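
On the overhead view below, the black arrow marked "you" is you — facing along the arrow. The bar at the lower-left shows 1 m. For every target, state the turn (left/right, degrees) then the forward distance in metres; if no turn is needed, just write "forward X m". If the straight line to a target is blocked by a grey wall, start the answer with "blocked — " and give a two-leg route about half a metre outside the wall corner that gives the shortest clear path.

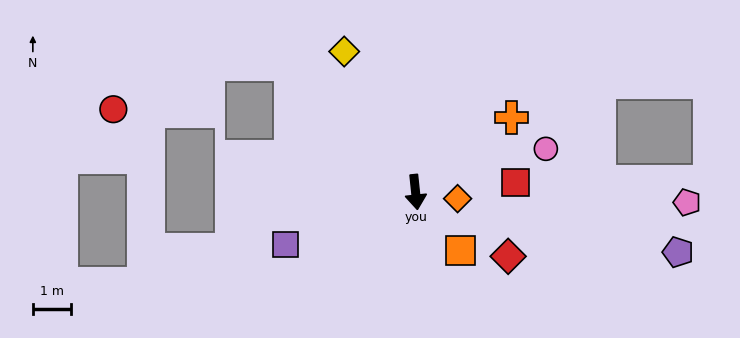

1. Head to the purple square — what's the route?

turn right 74°, forward 3.7 m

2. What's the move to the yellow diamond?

turn right 159°, forward 4.1 m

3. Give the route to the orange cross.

turn left 122°, forward 3.2 m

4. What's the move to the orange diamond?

turn left 75°, forward 1.1 m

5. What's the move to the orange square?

turn left 31°, forward 1.9 m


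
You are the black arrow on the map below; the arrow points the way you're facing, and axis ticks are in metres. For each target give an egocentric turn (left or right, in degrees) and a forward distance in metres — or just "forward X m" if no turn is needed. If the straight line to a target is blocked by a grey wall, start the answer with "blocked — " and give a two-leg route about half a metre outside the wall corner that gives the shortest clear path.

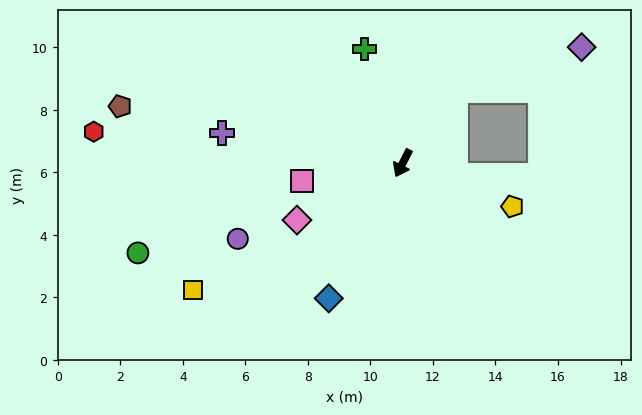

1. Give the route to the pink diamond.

turn right 35°, forward 3.8 m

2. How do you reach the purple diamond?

blocked — turn left 171°, forward 2.9 m, then turn right 35°, forward 4.3 m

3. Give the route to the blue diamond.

forward 4.9 m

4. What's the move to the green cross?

turn right 135°, forward 3.8 m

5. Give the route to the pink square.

turn right 53°, forward 3.3 m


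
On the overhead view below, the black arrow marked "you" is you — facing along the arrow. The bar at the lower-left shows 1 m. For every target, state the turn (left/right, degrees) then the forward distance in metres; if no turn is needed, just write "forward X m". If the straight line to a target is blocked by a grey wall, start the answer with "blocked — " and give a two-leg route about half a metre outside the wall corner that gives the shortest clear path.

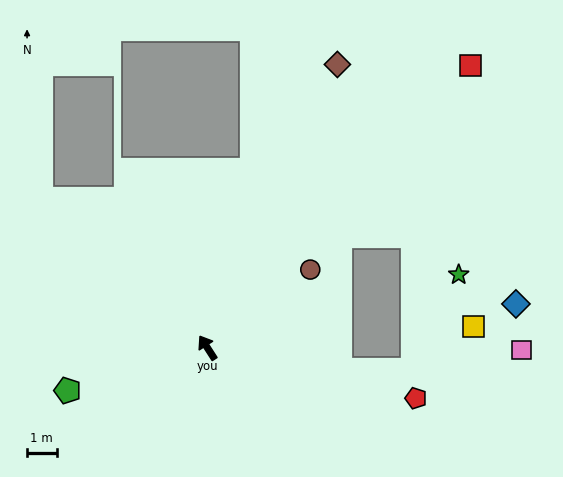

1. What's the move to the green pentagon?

turn left 74°, forward 5.0 m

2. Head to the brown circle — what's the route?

turn right 86°, forward 4.4 m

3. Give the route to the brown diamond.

turn right 57°, forward 10.6 m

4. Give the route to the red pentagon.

turn right 136°, forward 7.3 m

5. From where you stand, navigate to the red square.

turn right 76°, forward 13.1 m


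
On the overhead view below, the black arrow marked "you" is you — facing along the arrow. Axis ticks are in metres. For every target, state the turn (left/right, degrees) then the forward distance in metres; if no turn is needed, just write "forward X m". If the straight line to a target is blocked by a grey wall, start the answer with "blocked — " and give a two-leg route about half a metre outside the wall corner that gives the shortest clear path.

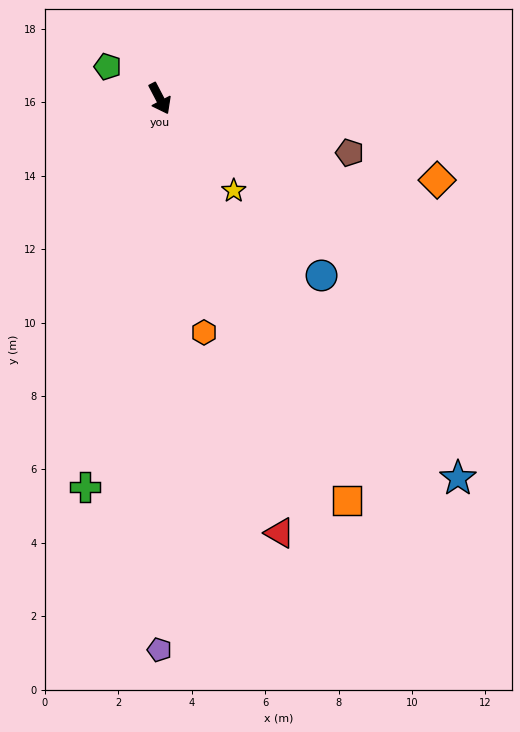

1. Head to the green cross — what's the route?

turn right 38°, forward 10.8 m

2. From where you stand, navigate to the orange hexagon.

turn right 17°, forward 6.5 m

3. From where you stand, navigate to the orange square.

turn right 3°, forward 12.1 m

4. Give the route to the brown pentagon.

turn left 46°, forward 5.4 m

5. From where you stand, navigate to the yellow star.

turn left 11°, forward 3.2 m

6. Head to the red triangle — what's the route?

turn right 12°, forward 12.3 m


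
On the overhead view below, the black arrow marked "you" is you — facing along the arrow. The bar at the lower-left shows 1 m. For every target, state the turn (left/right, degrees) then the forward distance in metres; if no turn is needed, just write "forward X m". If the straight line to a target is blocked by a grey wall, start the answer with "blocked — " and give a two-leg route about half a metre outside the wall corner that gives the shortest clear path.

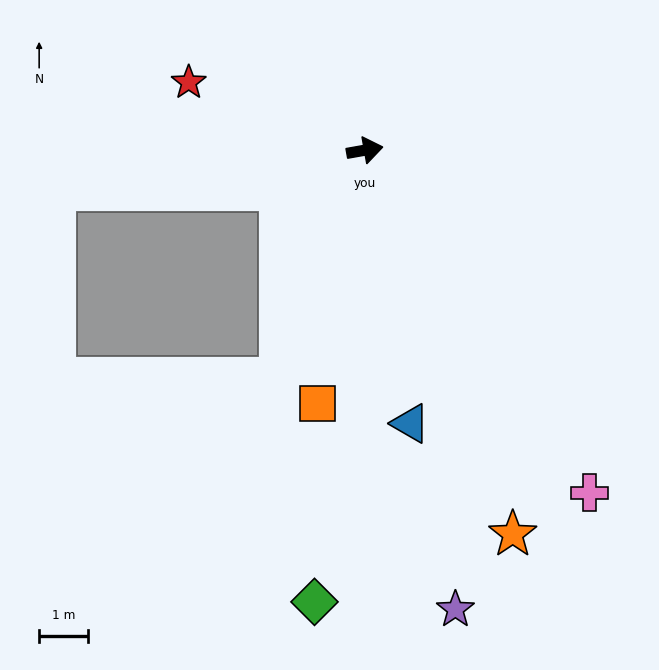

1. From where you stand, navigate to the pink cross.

turn right 67°, forward 8.3 m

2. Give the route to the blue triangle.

turn right 91°, forward 5.6 m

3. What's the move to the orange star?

turn right 79°, forward 8.4 m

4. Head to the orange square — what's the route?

turn right 111°, forward 5.2 m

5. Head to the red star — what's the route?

turn left 149°, forward 3.8 m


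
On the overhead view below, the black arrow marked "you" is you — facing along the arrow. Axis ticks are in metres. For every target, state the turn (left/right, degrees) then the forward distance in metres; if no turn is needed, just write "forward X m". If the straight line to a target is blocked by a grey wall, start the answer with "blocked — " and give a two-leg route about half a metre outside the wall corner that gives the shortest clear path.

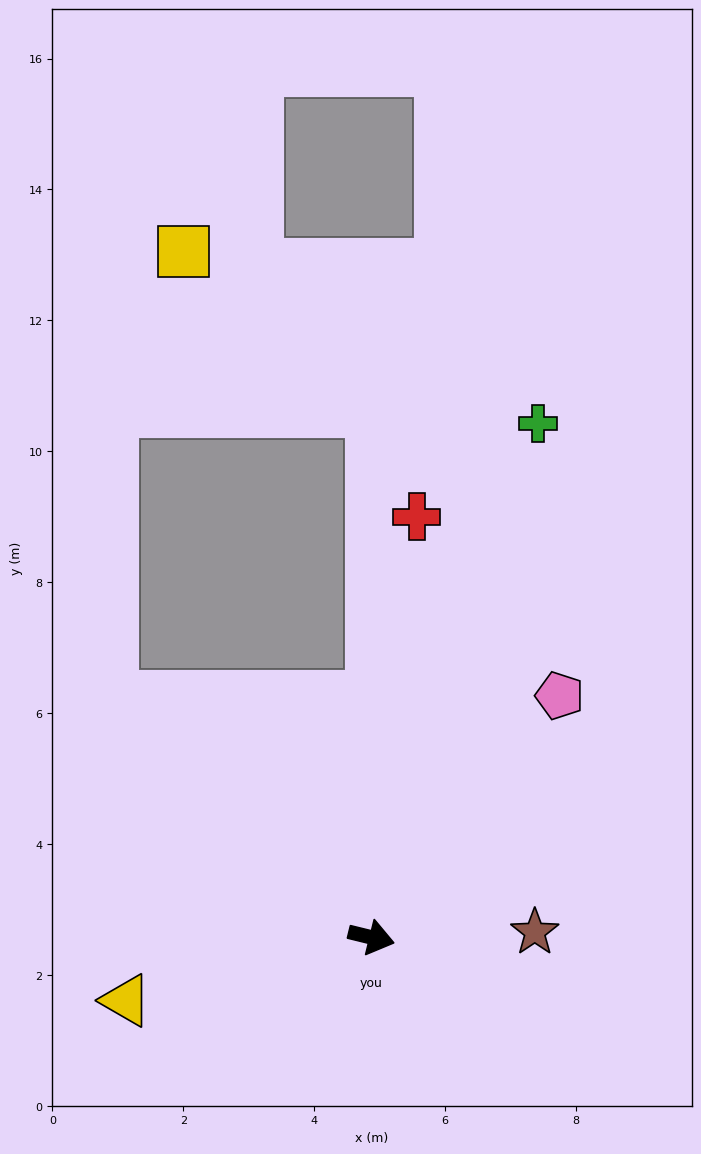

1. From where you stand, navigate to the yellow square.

blocked — turn left 104°, forward 8.1 m, then turn left 50°, forward 3.8 m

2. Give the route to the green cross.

turn left 86°, forward 8.3 m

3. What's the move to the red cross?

turn left 98°, forward 6.5 m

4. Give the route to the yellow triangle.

turn right 152°, forward 3.9 m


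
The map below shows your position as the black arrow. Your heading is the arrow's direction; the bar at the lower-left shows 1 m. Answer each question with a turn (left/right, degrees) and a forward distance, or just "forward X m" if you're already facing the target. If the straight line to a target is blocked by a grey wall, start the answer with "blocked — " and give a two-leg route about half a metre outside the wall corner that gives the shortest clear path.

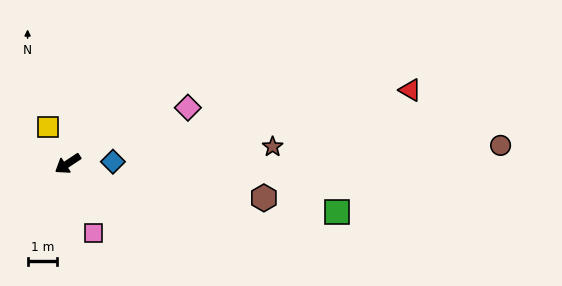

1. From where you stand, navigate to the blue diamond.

turn left 149°, forward 1.5 m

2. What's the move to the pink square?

turn left 77°, forward 2.5 m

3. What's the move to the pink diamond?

turn left 172°, forward 4.4 m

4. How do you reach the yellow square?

turn right 95°, forward 1.4 m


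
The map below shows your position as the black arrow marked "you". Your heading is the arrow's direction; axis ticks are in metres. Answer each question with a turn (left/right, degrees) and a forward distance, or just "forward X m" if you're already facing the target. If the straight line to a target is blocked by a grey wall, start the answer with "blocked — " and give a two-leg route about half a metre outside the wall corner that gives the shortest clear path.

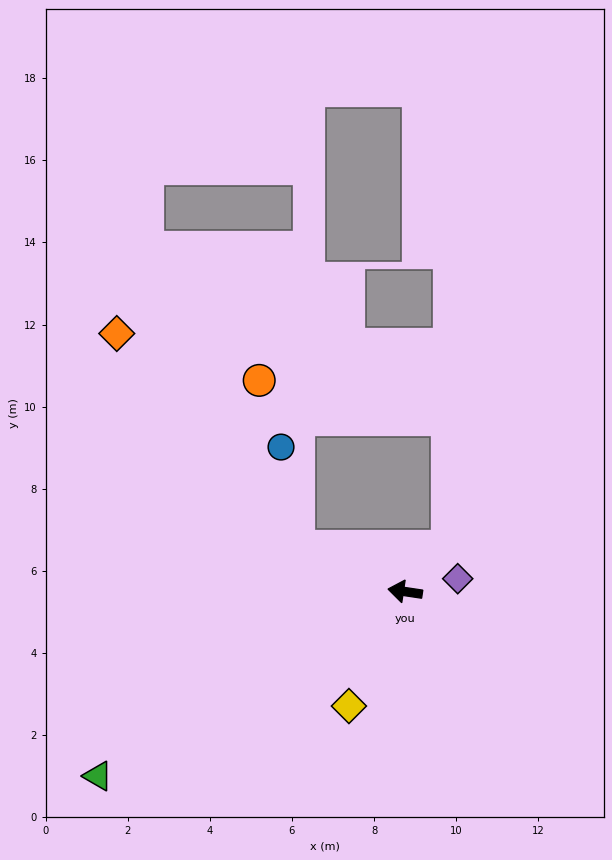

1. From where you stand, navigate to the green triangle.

turn left 39°, forward 8.7 m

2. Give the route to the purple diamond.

turn right 158°, forward 1.3 m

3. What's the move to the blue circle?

blocked — turn right 14°, forward 2.8 m, then turn right 58°, forward 2.5 m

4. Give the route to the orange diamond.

blocked — turn right 14°, forward 2.8 m, then turn right 27°, forward 6.8 m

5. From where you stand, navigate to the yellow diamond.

turn left 72°, forward 3.1 m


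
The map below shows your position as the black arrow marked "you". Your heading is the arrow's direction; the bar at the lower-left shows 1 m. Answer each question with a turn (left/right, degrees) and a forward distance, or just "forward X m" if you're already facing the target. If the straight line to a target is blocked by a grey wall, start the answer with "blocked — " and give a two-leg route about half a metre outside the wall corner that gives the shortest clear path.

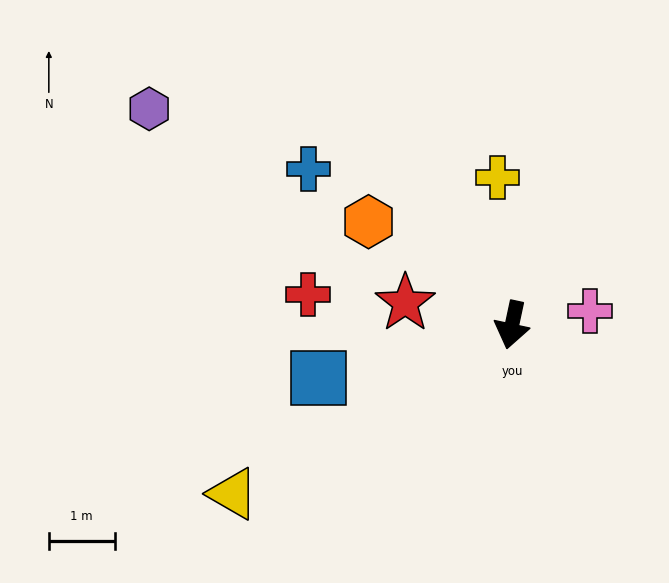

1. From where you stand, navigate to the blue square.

turn right 63°, forward 3.1 m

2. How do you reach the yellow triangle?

turn right 47°, forward 5.0 m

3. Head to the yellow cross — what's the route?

turn right 162°, forward 2.3 m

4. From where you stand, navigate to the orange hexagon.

turn right 114°, forward 2.7 m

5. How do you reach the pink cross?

turn left 112°, forward 1.2 m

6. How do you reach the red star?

turn right 90°, forward 1.7 m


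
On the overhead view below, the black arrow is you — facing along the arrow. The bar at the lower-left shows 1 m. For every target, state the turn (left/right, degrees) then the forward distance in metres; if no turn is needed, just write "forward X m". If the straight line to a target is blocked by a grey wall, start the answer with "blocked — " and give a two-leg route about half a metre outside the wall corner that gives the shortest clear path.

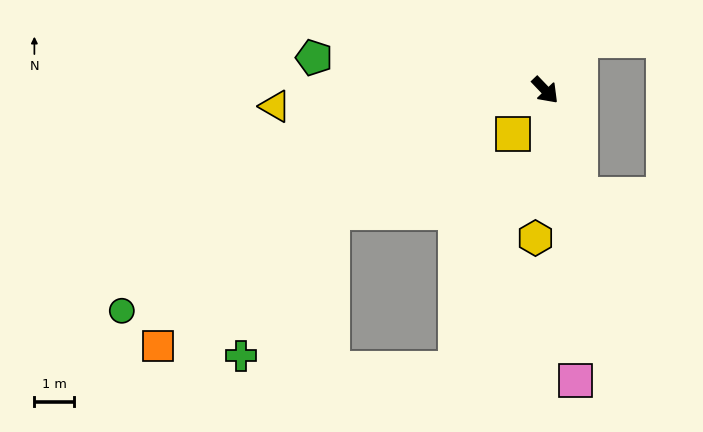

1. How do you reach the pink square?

turn right 38°, forward 7.3 m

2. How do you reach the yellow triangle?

turn right 130°, forward 6.7 m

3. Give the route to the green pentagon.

turn right 142°, forward 5.8 m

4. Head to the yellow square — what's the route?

turn right 81°, forward 1.4 m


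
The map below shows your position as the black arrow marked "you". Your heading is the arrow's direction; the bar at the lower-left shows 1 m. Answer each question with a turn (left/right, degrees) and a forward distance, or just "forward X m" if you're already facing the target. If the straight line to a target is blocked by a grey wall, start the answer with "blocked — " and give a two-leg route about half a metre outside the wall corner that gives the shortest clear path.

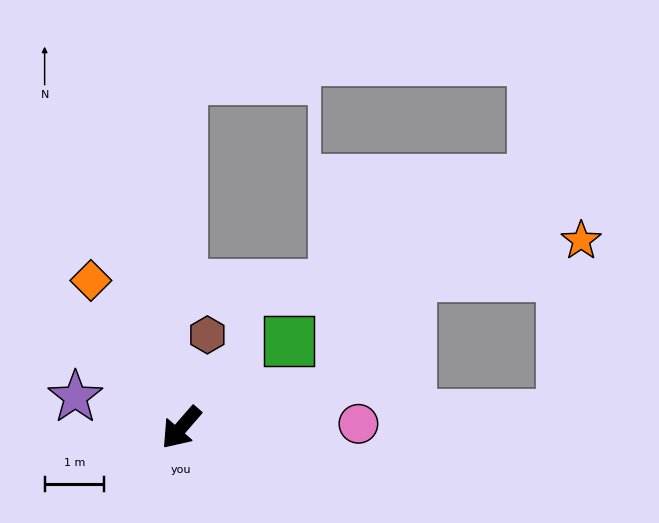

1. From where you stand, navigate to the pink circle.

turn left 132°, forward 3.0 m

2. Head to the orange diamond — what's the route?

turn right 108°, forward 2.9 m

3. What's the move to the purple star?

turn right 65°, forward 1.8 m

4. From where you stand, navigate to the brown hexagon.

turn right 155°, forward 1.6 m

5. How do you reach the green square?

turn left 170°, forward 2.3 m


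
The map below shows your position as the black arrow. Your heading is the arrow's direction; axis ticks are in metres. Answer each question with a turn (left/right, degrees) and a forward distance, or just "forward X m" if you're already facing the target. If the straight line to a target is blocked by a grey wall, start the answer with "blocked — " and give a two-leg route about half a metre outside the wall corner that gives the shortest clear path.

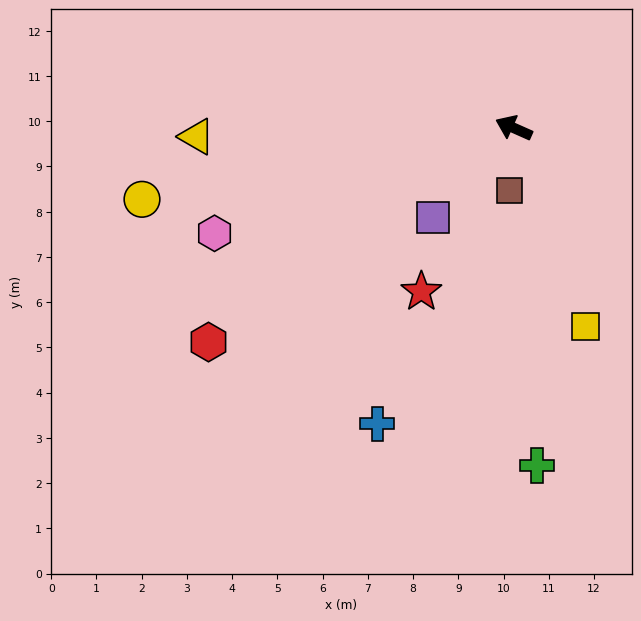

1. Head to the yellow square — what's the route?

turn left 134°, forward 4.7 m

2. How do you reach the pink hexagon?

turn left 43°, forward 7.0 m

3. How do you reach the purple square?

turn left 72°, forward 2.7 m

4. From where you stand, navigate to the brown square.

turn left 110°, forward 1.4 m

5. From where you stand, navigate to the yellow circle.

turn left 35°, forward 8.4 m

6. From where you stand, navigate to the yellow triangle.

turn left 26°, forward 7.0 m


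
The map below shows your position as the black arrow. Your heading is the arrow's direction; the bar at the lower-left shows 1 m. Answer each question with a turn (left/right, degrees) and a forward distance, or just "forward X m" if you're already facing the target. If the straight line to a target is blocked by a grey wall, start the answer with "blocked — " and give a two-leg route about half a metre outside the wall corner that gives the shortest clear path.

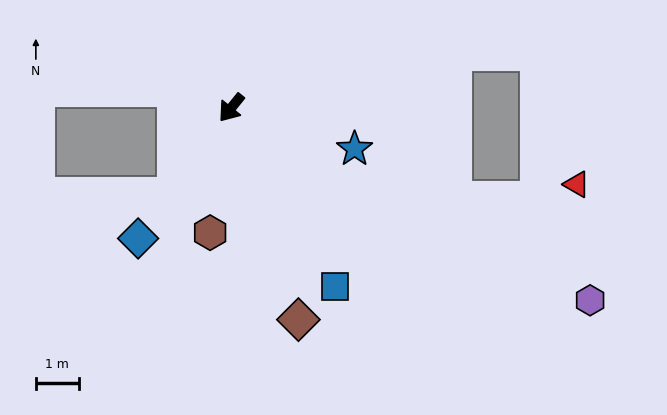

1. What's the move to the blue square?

turn left 69°, forward 4.8 m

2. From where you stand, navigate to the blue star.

turn left 111°, forward 3.0 m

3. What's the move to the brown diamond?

turn left 57°, forward 5.1 m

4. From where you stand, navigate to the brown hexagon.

turn left 29°, forward 2.9 m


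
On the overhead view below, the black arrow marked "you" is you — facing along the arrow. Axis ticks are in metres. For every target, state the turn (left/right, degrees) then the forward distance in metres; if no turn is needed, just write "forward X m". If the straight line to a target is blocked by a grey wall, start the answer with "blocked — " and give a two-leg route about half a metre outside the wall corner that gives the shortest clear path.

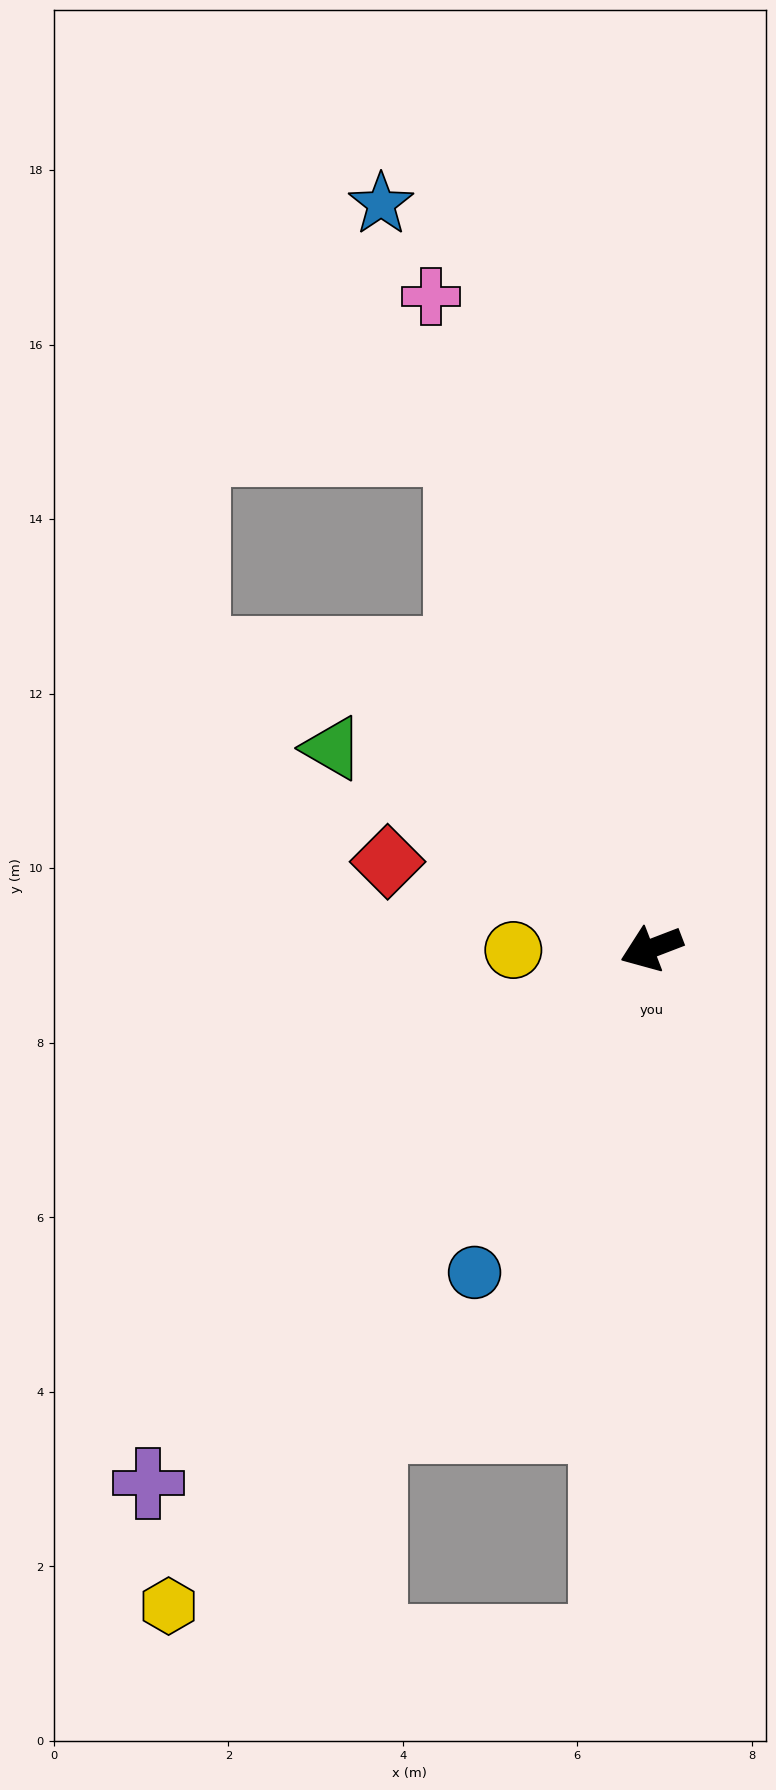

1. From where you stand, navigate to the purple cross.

turn left 26°, forward 8.4 m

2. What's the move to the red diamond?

turn right 39°, forward 3.2 m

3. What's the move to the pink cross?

turn right 92°, forward 7.9 m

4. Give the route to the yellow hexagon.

turn left 33°, forward 9.4 m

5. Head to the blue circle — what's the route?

turn left 40°, forward 4.2 m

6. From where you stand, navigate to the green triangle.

turn right 53°, forward 4.3 m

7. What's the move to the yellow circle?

turn right 20°, forward 1.6 m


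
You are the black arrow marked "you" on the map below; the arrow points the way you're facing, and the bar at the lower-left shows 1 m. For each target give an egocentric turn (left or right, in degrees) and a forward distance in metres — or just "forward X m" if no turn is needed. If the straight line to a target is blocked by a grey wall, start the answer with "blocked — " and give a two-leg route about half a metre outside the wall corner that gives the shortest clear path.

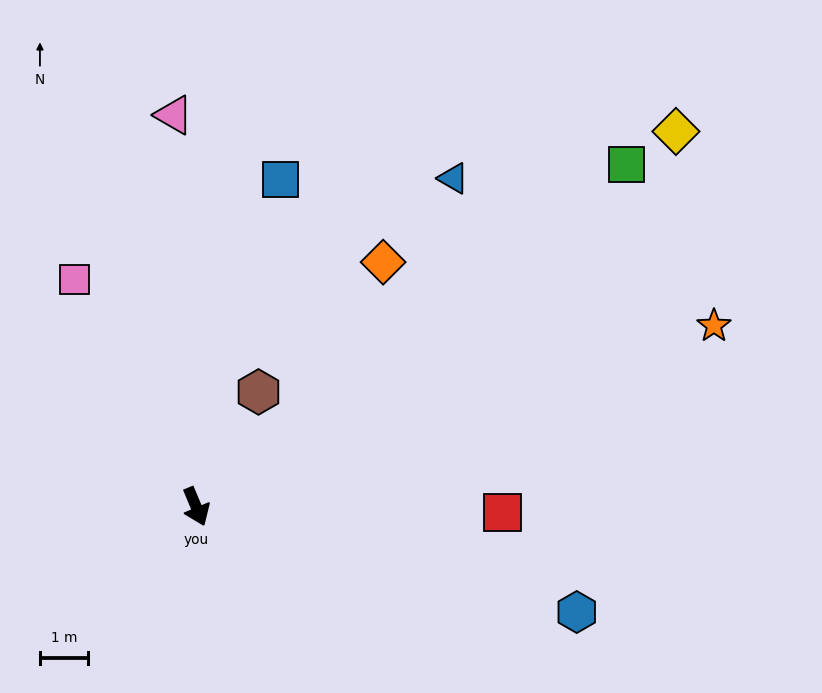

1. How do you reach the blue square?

turn left 143°, forward 7.0 m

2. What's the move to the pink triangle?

turn left 161°, forward 8.1 m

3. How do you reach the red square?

turn left 66°, forward 6.3 m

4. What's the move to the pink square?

turn right 175°, forward 5.3 m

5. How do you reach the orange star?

turn left 87°, forward 11.3 m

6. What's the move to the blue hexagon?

turn left 52°, forward 8.2 m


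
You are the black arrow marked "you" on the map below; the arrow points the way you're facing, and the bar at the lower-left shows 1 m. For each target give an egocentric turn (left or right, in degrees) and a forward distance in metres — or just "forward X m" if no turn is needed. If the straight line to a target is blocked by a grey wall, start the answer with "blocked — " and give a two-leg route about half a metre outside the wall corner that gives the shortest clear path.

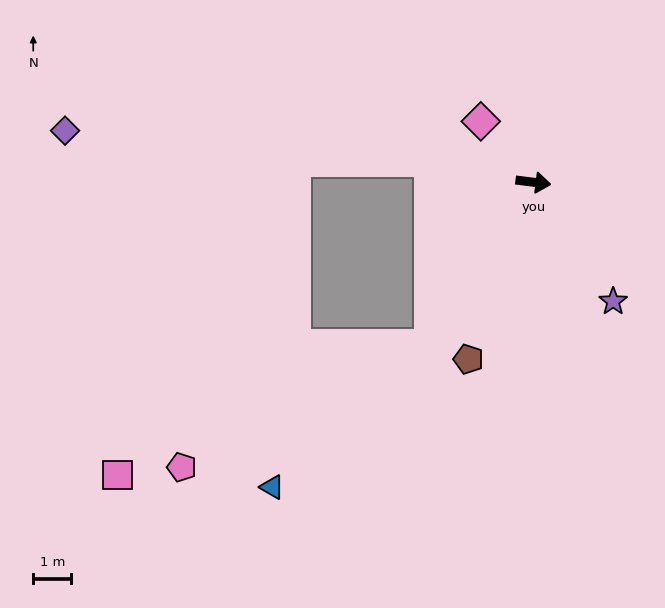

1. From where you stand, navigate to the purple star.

turn right 49°, forward 3.8 m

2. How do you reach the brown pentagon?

turn right 103°, forward 5.0 m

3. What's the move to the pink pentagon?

blocked — turn right 115°, forward 5.1 m, then turn right 32°, forward 7.3 m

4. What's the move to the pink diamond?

turn left 138°, forward 2.1 m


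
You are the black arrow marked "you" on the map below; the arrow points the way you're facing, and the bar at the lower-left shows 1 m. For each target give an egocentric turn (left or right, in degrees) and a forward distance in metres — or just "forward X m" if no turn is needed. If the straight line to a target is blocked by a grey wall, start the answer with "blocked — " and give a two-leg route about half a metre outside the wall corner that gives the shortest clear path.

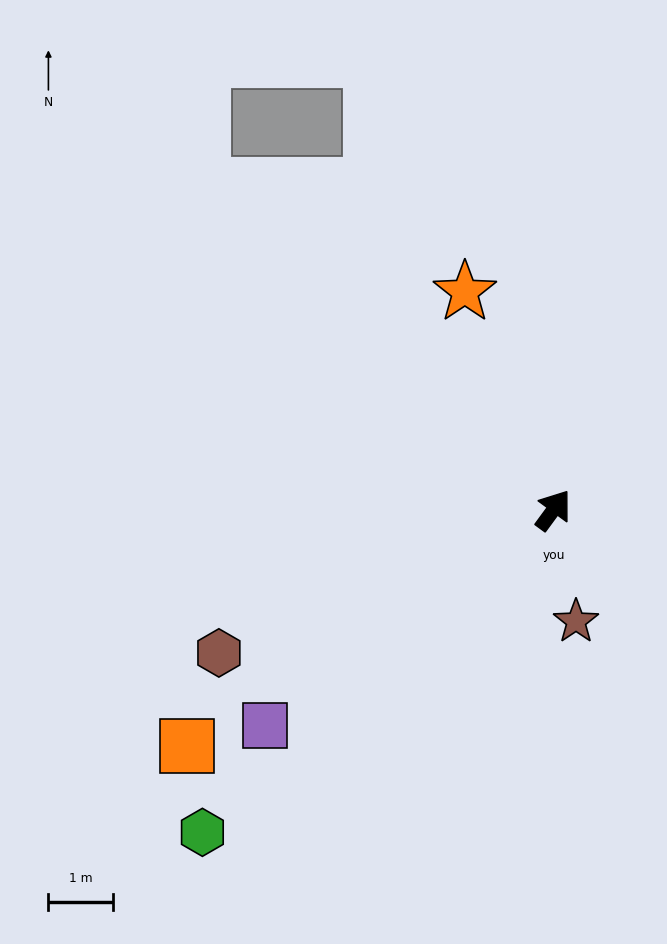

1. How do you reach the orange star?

turn left 58°, forward 3.7 m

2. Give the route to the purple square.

turn left 163°, forward 5.6 m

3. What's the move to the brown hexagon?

turn left 149°, forward 5.7 m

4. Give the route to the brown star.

turn right 132°, forward 1.8 m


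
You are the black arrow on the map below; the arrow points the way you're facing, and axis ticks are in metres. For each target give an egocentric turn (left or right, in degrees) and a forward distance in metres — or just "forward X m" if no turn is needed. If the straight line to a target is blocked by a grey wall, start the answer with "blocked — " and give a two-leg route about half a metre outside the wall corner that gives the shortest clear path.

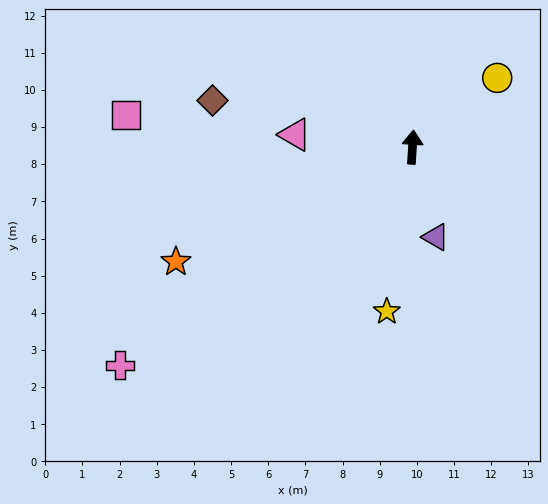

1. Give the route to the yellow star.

turn left 175°, forward 4.5 m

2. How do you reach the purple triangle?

turn right 162°, forward 2.5 m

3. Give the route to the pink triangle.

turn left 88°, forward 3.2 m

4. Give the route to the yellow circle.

turn right 47°, forward 2.9 m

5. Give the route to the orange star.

turn left 119°, forward 7.1 m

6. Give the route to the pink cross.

turn left 130°, forward 9.8 m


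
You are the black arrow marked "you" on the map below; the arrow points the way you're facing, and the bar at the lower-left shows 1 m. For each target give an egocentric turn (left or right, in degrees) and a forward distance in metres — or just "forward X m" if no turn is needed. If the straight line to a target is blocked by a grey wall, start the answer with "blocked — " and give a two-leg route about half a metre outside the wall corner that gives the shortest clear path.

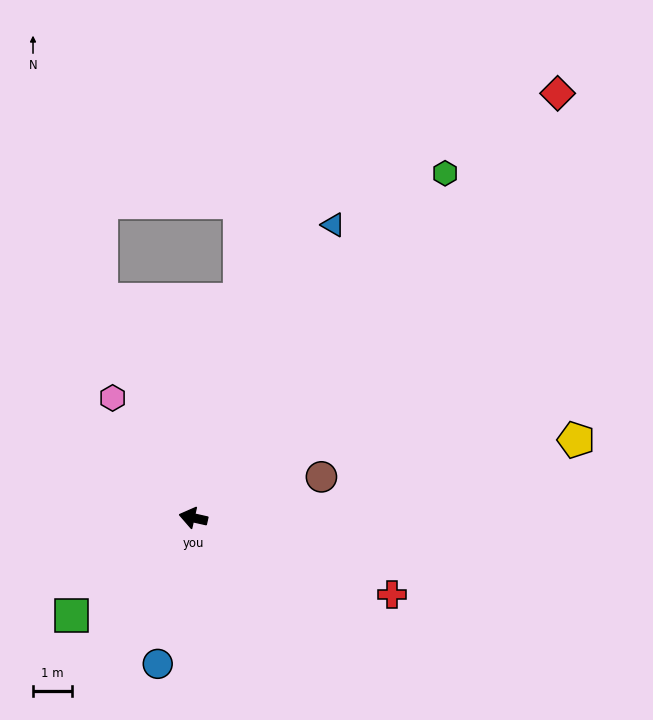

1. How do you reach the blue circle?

turn left 89°, forward 3.8 m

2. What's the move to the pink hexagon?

turn right 43°, forward 3.7 m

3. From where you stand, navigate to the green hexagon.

turn right 113°, forward 10.8 m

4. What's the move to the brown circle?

turn right 150°, forward 3.4 m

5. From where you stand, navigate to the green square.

turn left 51°, forward 4.0 m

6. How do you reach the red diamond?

turn right 118°, forward 14.2 m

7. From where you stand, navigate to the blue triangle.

turn right 103°, forward 8.2 m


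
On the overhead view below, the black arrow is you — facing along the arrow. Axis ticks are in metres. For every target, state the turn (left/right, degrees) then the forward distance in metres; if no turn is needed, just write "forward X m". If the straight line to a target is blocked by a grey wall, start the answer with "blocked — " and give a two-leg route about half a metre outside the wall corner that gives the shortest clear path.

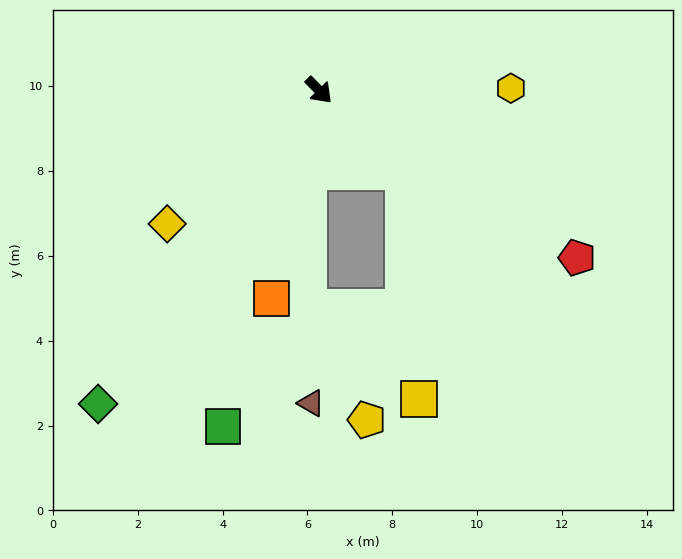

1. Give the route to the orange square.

turn right 57°, forward 5.0 m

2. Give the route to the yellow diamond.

turn right 93°, forward 4.8 m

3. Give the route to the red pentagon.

turn left 13°, forward 7.3 m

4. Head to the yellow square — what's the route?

blocked — forward 2.8 m, then turn right 40°, forward 5.4 m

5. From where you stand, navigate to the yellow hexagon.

turn left 46°, forward 4.5 m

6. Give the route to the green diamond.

turn right 79°, forward 9.0 m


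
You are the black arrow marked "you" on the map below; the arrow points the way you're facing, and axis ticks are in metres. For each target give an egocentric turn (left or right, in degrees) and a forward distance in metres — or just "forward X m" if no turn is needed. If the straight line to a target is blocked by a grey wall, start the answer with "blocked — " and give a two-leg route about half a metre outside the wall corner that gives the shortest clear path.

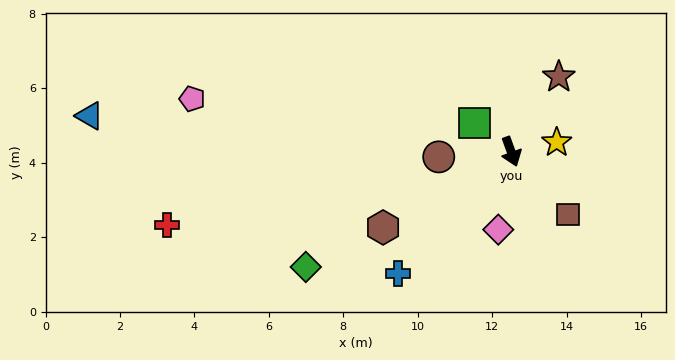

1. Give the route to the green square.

turn right 148°, forward 1.2 m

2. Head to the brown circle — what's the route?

turn right 106°, forward 1.9 m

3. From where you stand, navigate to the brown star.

turn left 127°, forward 2.4 m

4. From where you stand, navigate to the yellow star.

turn left 82°, forward 1.3 m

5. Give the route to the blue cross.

turn right 63°, forward 4.5 m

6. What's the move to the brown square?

turn left 22°, forward 2.3 m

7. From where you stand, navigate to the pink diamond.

turn right 29°, forward 2.1 m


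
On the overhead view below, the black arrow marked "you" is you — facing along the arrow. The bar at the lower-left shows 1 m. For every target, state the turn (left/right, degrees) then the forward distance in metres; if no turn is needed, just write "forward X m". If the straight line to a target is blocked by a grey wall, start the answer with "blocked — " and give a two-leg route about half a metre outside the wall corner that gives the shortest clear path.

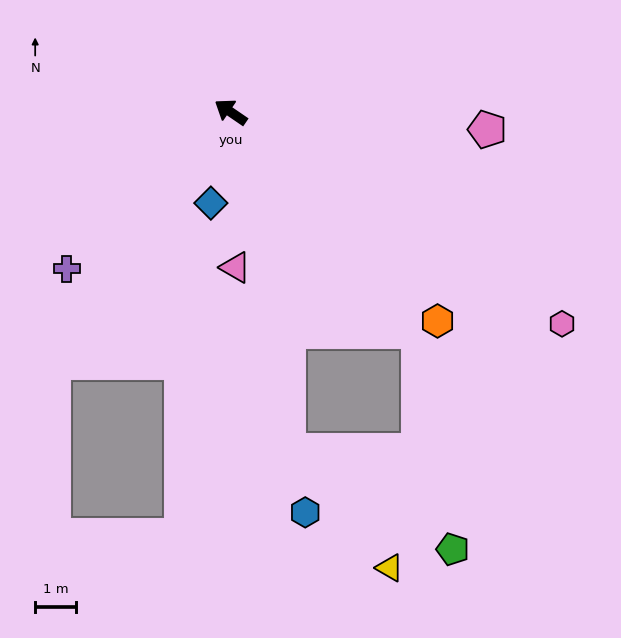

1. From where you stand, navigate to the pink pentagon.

turn right 150°, forward 6.3 m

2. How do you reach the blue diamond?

turn left 112°, forward 2.3 m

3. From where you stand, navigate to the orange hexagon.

turn left 169°, forward 7.2 m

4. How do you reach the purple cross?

turn left 78°, forward 5.5 m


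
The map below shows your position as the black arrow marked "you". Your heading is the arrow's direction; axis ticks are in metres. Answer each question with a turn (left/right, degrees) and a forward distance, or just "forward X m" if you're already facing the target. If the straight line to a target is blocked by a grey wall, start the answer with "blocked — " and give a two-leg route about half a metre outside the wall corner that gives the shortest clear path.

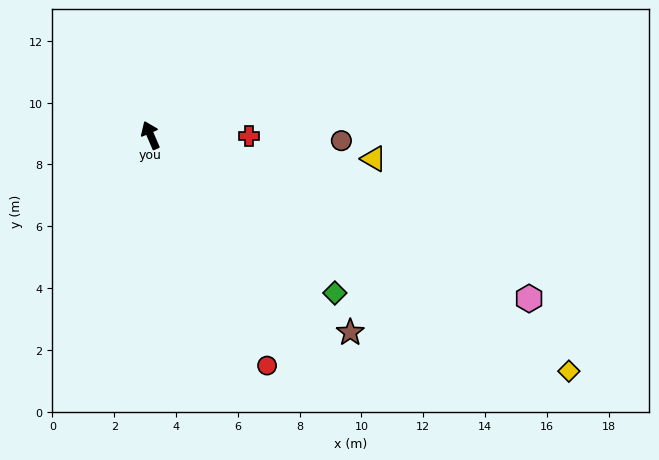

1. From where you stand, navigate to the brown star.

turn right 158°, forward 9.1 m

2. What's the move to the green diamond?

turn right 154°, forward 7.9 m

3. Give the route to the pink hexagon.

turn right 137°, forward 13.3 m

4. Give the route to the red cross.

turn right 114°, forward 3.2 m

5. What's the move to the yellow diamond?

turn right 143°, forward 15.5 m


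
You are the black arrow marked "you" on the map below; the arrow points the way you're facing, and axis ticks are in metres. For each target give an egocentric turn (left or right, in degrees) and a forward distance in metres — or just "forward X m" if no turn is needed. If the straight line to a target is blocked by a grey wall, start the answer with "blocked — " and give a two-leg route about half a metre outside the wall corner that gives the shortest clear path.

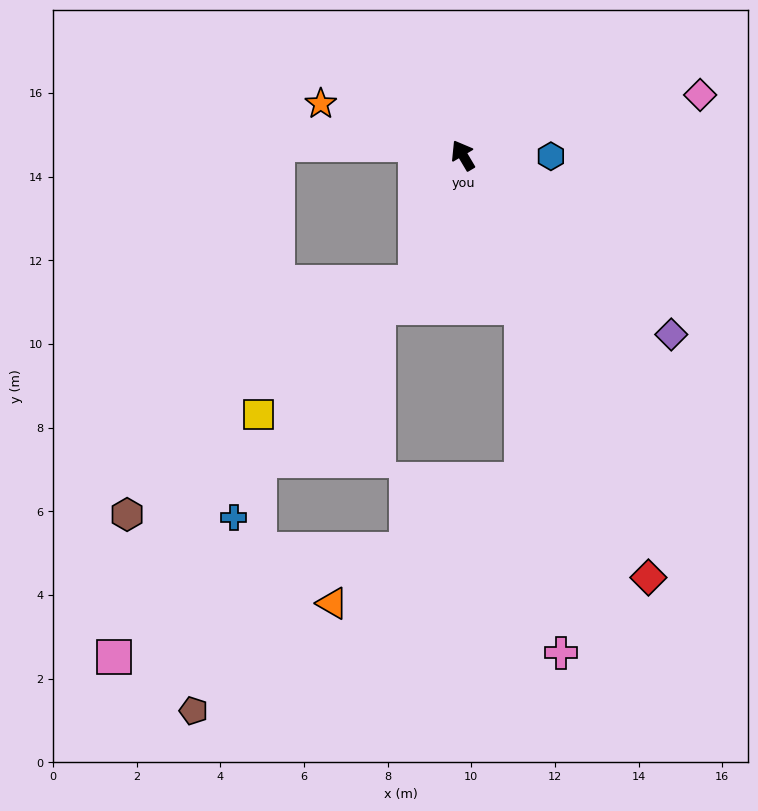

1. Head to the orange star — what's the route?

turn left 39°, forward 3.6 m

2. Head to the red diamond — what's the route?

turn left 173°, forward 11.0 m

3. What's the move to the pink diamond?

turn right 106°, forward 5.9 m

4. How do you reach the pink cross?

blocked — turn left 171°, forward 3.9 m, then turn right 15°, forward 8.3 m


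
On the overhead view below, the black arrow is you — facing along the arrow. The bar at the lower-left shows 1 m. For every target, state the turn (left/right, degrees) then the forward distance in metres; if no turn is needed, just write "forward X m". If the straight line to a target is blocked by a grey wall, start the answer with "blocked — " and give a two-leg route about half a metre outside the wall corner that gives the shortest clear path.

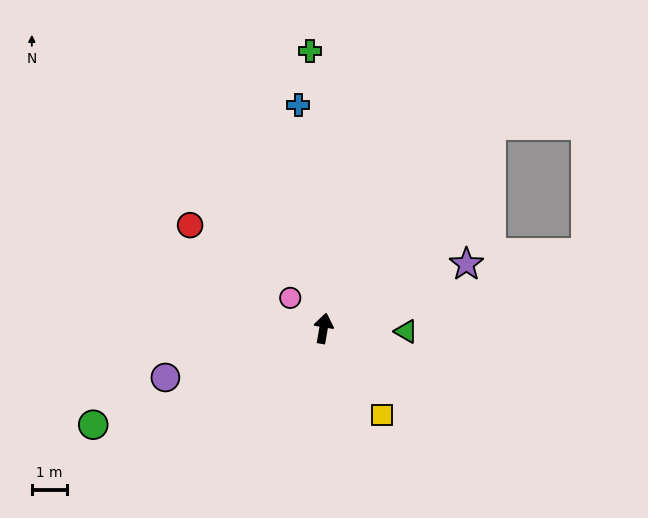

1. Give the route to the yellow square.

turn right 136°, forward 3.0 m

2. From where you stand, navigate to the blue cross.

turn left 16°, forward 6.4 m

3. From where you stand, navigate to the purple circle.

turn left 117°, forward 4.7 m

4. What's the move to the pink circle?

turn left 57°, forward 1.3 m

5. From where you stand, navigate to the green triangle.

turn right 82°, forward 2.4 m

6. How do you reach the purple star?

turn right 56°, forward 4.5 m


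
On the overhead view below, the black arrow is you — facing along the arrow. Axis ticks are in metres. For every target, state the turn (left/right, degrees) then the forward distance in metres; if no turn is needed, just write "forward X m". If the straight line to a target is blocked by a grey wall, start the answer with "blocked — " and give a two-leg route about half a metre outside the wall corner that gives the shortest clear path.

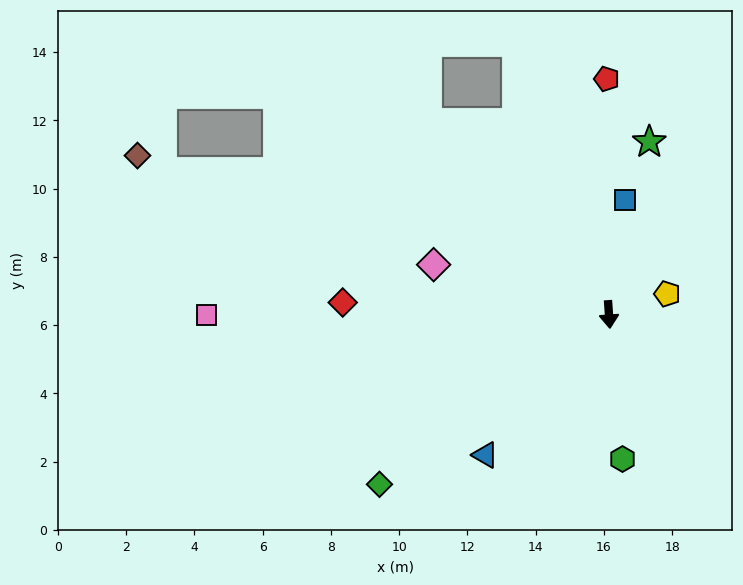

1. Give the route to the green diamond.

turn right 57°, forward 8.4 m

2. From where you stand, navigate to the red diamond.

turn right 97°, forward 7.8 m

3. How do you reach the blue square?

turn left 168°, forward 3.4 m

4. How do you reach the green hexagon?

forward 4.3 m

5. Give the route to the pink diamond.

turn right 110°, forward 5.3 m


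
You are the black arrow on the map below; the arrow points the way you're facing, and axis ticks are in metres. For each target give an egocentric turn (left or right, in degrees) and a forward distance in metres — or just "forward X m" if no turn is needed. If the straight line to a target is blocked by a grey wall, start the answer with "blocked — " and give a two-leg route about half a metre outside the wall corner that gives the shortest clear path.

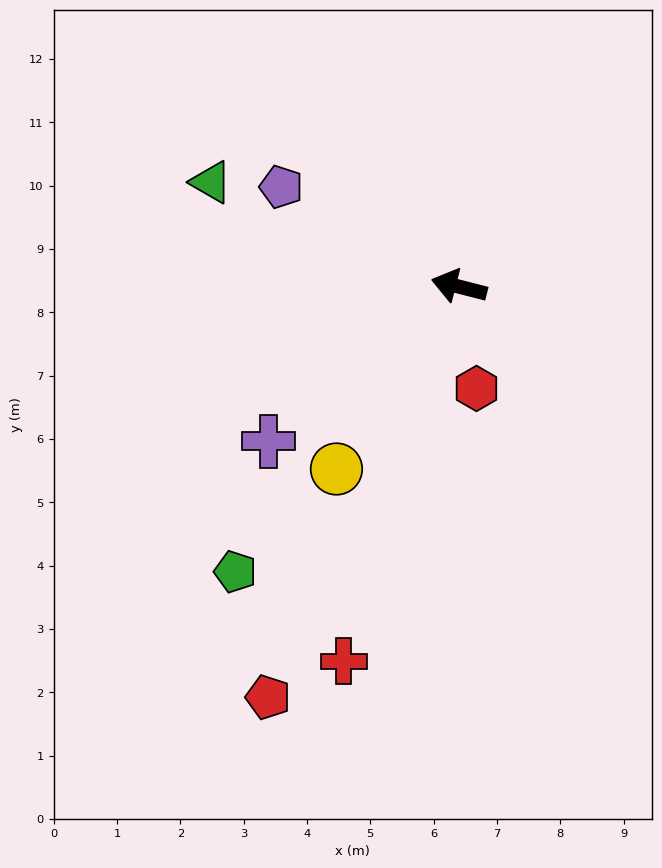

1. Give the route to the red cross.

turn left 87°, forward 6.2 m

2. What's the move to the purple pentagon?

turn right 15°, forward 3.2 m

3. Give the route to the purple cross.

turn left 53°, forward 3.9 m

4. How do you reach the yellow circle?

turn left 70°, forward 3.5 m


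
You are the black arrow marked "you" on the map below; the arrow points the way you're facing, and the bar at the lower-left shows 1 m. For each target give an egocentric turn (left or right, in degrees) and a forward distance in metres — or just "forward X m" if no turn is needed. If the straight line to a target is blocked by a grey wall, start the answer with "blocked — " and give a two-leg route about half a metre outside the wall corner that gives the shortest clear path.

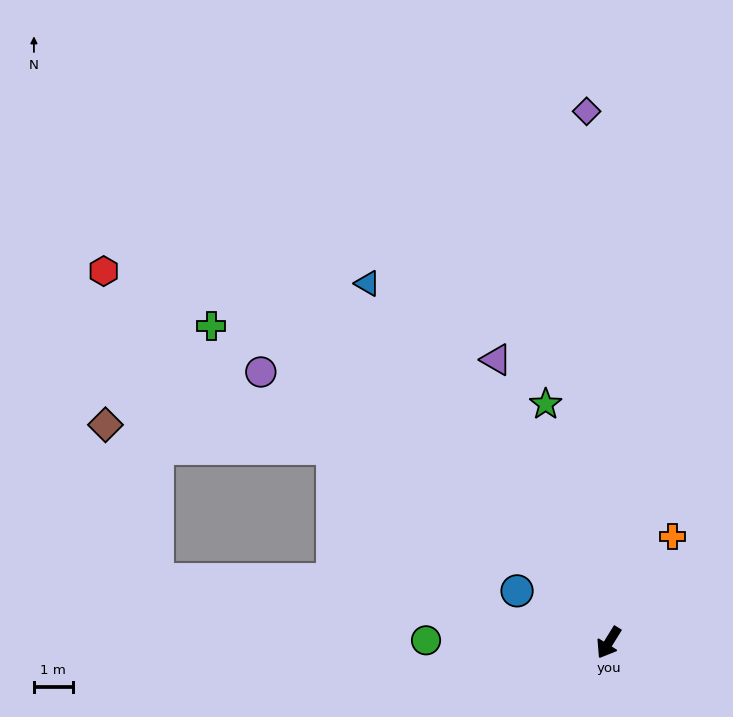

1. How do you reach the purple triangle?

turn right 127°, forward 7.9 m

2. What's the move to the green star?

turn right 133°, forward 6.4 m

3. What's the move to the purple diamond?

turn right 146°, forward 13.8 m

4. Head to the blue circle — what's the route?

turn right 88°, forward 2.7 m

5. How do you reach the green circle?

turn right 59°, forward 4.7 m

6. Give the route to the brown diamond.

blocked — turn right 66°, forward 11.8 m, then turn right 64°, forward 4.2 m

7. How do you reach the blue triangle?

turn right 114°, forward 11.2 m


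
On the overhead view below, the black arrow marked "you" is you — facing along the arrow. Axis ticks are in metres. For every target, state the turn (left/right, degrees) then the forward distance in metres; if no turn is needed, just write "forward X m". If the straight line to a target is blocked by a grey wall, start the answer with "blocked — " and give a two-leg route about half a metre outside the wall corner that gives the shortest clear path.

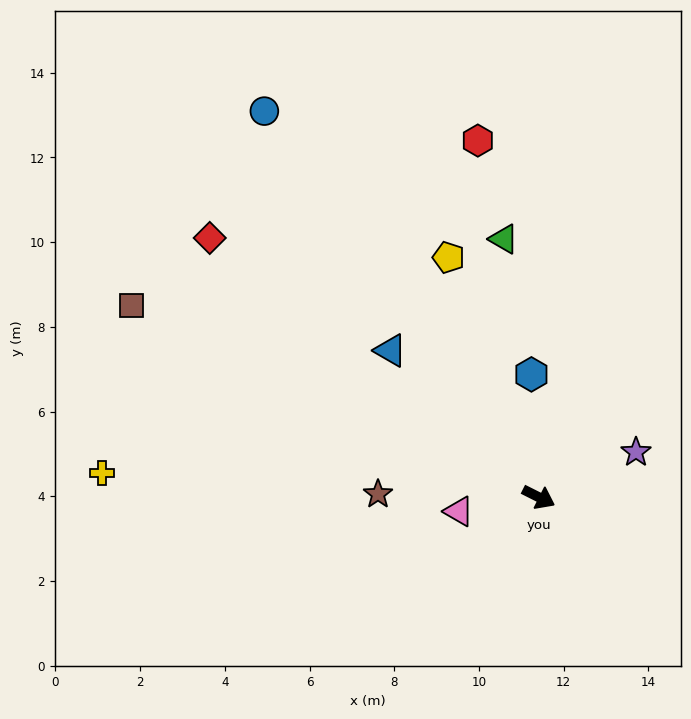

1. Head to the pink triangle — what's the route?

turn right 143°, forward 1.9 m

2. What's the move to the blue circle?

turn left 152°, forward 11.2 m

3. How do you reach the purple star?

turn left 52°, forward 2.5 m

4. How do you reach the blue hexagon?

turn left 120°, forward 2.9 m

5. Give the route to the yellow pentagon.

turn left 137°, forward 6.0 m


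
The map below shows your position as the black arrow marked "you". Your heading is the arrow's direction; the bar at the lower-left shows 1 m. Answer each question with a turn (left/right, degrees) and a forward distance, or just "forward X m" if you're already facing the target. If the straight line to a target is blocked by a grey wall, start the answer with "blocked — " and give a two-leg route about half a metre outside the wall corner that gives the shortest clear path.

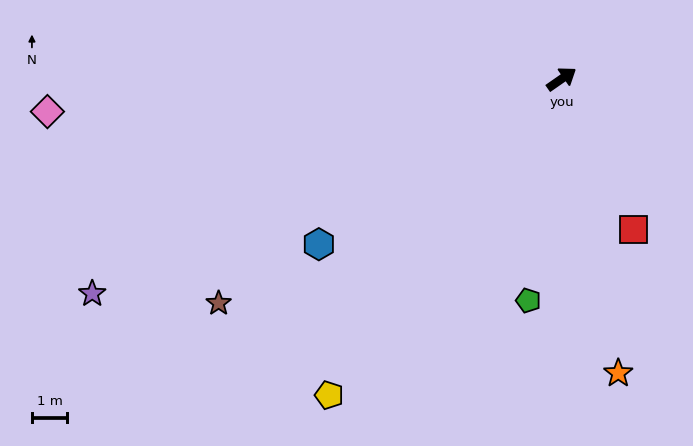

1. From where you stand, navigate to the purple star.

turn left 170°, forward 14.6 m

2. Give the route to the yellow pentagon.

turn right 161°, forward 11.1 m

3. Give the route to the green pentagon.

turn right 133°, forward 6.3 m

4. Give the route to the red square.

turn right 99°, forward 4.7 m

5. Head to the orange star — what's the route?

turn right 114°, forward 8.5 m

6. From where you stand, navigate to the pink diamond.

turn left 149°, forward 14.5 m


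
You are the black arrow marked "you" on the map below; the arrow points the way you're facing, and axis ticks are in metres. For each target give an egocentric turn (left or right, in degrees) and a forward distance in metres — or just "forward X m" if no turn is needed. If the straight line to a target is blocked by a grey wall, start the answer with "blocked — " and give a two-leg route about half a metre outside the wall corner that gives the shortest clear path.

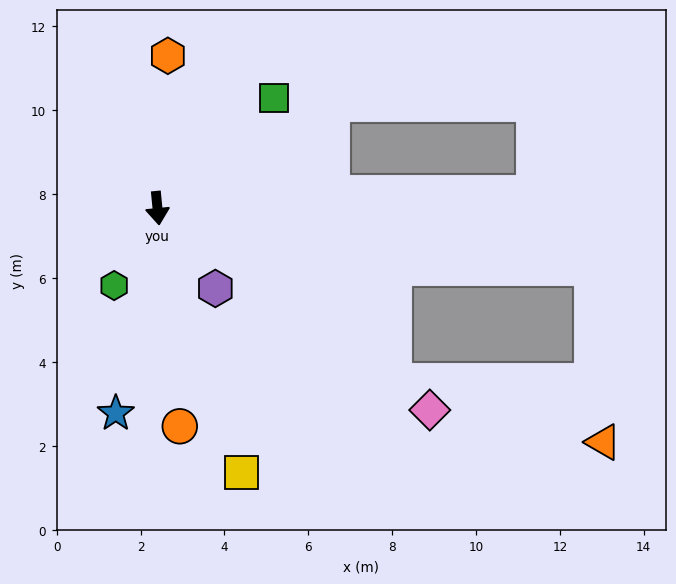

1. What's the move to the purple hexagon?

turn left 30°, forward 2.4 m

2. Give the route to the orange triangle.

blocked — turn left 77°, forward 10.5 m, then turn right 79°, forward 4.2 m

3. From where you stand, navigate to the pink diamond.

turn left 48°, forward 8.1 m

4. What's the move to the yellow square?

turn left 12°, forward 6.6 m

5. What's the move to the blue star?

turn right 17°, forward 5.0 m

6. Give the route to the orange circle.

forward 5.2 m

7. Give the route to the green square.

turn left 128°, forward 3.8 m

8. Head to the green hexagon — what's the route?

turn right 35°, forward 2.1 m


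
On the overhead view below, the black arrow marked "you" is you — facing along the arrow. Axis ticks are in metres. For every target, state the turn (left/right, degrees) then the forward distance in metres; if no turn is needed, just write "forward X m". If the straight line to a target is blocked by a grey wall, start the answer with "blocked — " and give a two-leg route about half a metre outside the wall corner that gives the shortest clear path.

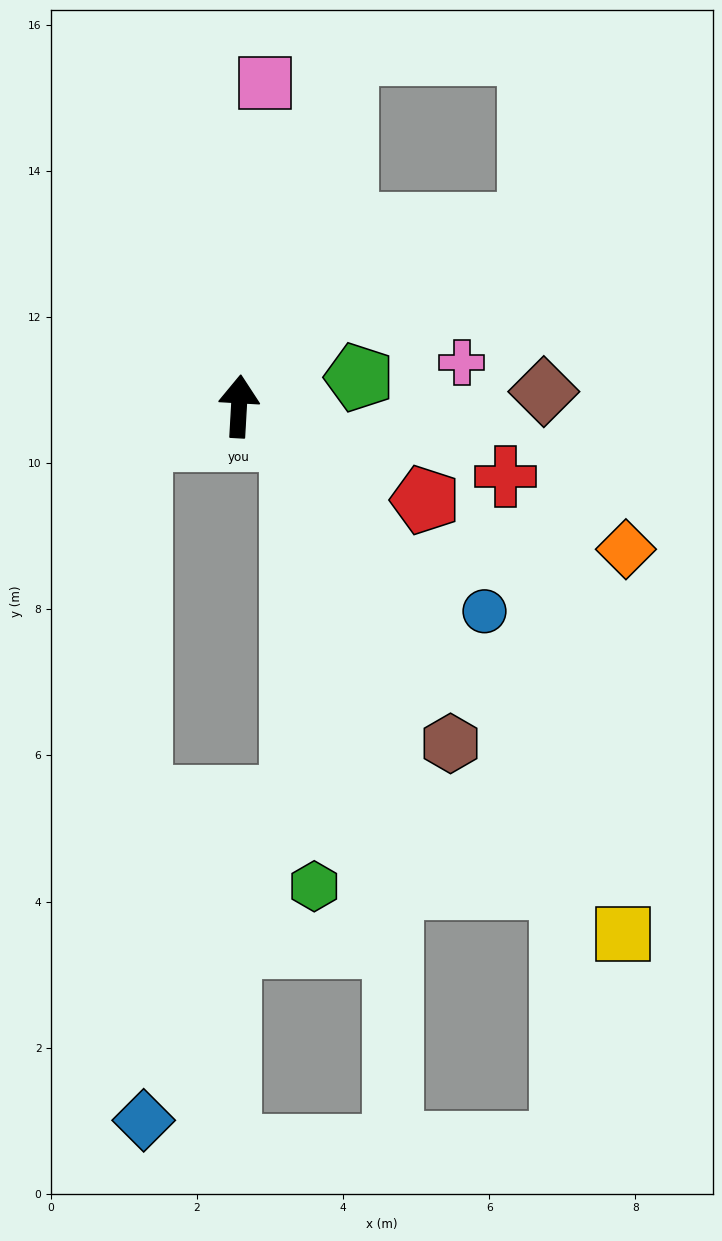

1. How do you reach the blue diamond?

blocked — turn left 112°, forward 1.4 m, then turn left 72°, forward 9.3 m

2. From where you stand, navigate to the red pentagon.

turn right 113°, forward 2.9 m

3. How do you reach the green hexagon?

blocked — turn right 119°, forward 0.8 m, then turn right 55°, forward 6.1 m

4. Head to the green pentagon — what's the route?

turn right 73°, forward 1.7 m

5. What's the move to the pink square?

forward 4.4 m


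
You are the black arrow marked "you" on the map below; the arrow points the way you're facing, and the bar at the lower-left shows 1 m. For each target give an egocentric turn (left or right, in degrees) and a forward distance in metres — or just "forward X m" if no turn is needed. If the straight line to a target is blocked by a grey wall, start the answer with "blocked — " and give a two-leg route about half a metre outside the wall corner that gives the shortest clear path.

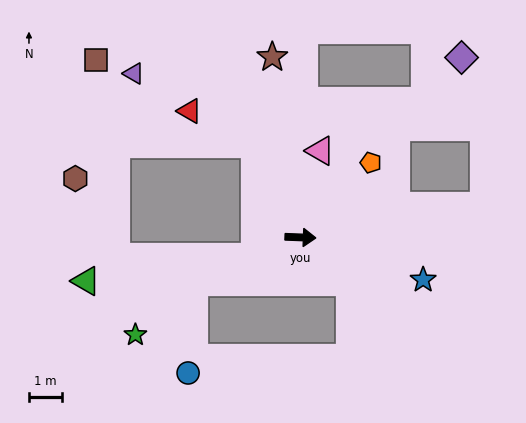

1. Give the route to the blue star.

turn right 17°, forward 4.0 m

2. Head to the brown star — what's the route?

turn left 101°, forward 5.6 m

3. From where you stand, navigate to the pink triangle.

turn left 79°, forward 2.7 m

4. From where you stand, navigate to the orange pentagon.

turn left 49°, forward 3.1 m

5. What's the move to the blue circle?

blocked — turn right 155°, forward 3.5 m, then turn left 63°, forward 2.8 m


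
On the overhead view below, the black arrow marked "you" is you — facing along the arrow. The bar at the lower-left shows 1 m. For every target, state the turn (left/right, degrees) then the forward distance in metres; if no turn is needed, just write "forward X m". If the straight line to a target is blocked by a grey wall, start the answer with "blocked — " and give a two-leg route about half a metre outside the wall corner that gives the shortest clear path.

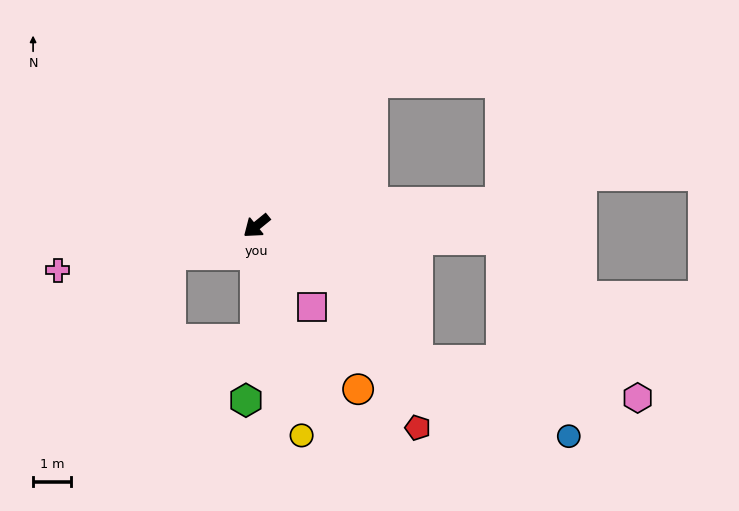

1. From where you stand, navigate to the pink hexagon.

blocked — turn left 101°, forward 5.5 m, then turn left 30°, forward 5.9 m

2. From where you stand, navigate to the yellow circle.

turn left 63°, forward 5.6 m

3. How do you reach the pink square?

turn left 85°, forward 2.6 m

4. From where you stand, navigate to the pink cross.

turn right 27°, forward 5.3 m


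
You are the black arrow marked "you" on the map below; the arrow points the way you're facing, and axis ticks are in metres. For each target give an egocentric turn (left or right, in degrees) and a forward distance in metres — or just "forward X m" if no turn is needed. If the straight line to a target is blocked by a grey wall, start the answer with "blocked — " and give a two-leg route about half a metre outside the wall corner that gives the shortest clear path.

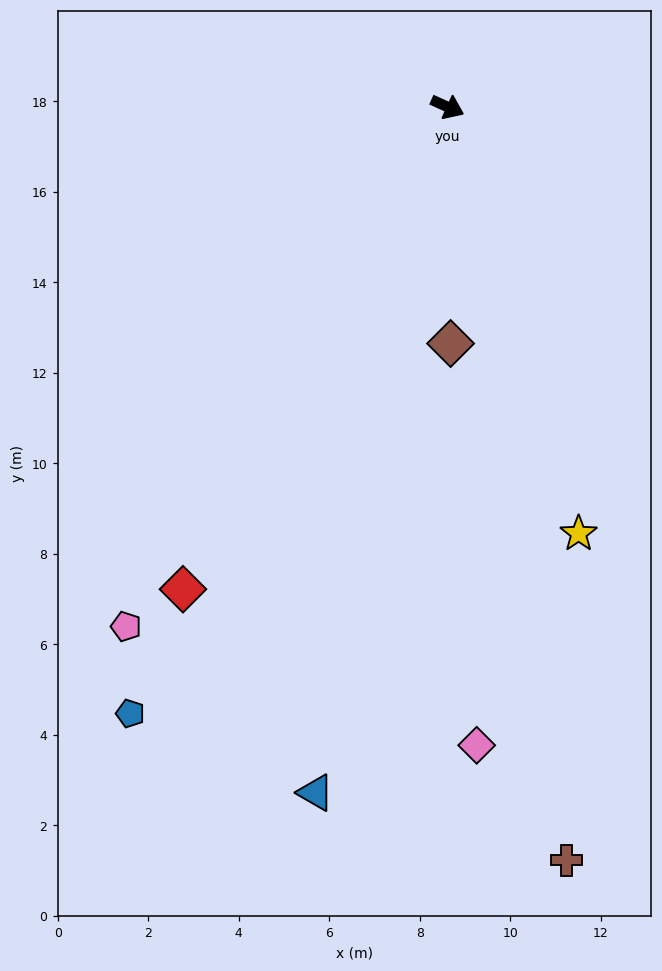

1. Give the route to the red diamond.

turn right 94°, forward 12.2 m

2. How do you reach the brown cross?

turn right 57°, forward 16.9 m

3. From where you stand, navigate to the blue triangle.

turn right 77°, forward 15.4 m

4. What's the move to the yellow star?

turn right 49°, forward 9.9 m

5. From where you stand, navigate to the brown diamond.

turn right 65°, forward 5.2 m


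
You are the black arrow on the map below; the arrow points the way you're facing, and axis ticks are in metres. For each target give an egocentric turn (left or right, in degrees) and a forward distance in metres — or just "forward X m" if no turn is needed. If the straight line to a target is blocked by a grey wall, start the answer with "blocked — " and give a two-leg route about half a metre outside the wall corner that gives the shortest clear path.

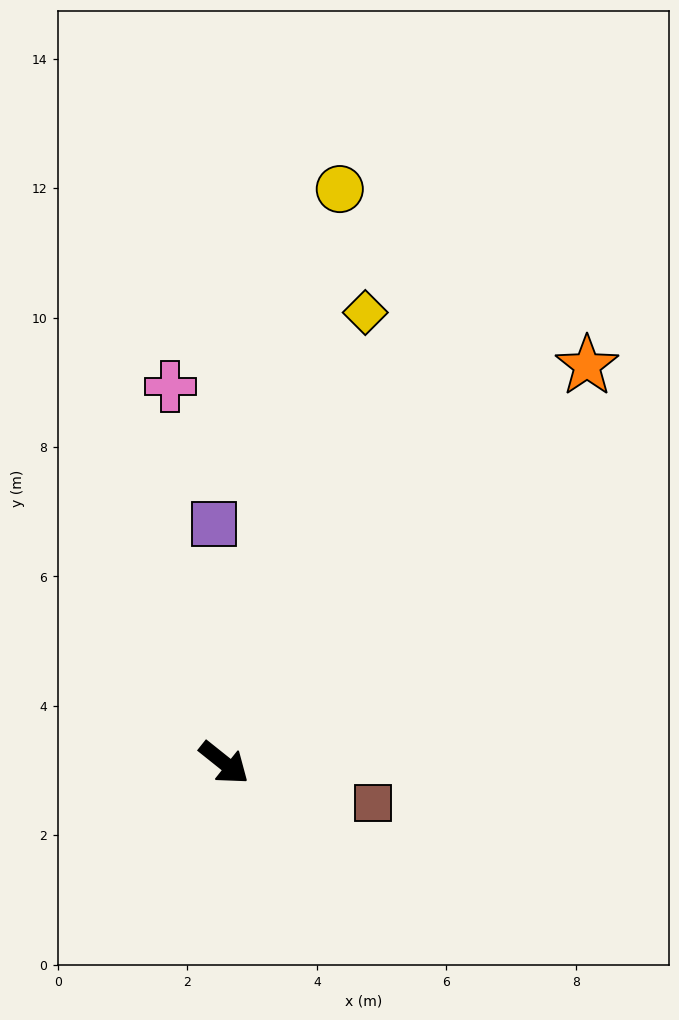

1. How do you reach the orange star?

turn left 86°, forward 8.3 m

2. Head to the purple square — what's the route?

turn left 131°, forward 3.7 m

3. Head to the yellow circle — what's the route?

turn left 117°, forward 9.0 m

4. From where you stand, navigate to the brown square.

turn left 24°, forward 2.4 m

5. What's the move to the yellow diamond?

turn left 111°, forward 7.3 m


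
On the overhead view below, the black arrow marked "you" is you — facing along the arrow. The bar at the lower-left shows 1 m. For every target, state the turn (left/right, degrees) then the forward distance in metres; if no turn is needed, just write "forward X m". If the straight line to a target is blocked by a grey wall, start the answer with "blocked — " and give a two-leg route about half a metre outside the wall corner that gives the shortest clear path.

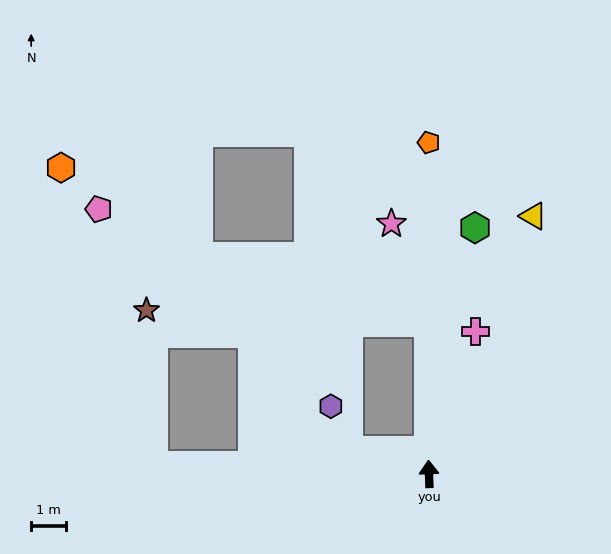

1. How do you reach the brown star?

blocked — turn left 86°, forward 7.9 m, then turn right 86°, forward 4.5 m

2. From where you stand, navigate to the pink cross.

turn right 20°, forward 4.3 m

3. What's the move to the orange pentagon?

turn right 2°, forward 9.5 m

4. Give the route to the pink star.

blocked — forward 4.4 m, then turn left 19°, forward 3.0 m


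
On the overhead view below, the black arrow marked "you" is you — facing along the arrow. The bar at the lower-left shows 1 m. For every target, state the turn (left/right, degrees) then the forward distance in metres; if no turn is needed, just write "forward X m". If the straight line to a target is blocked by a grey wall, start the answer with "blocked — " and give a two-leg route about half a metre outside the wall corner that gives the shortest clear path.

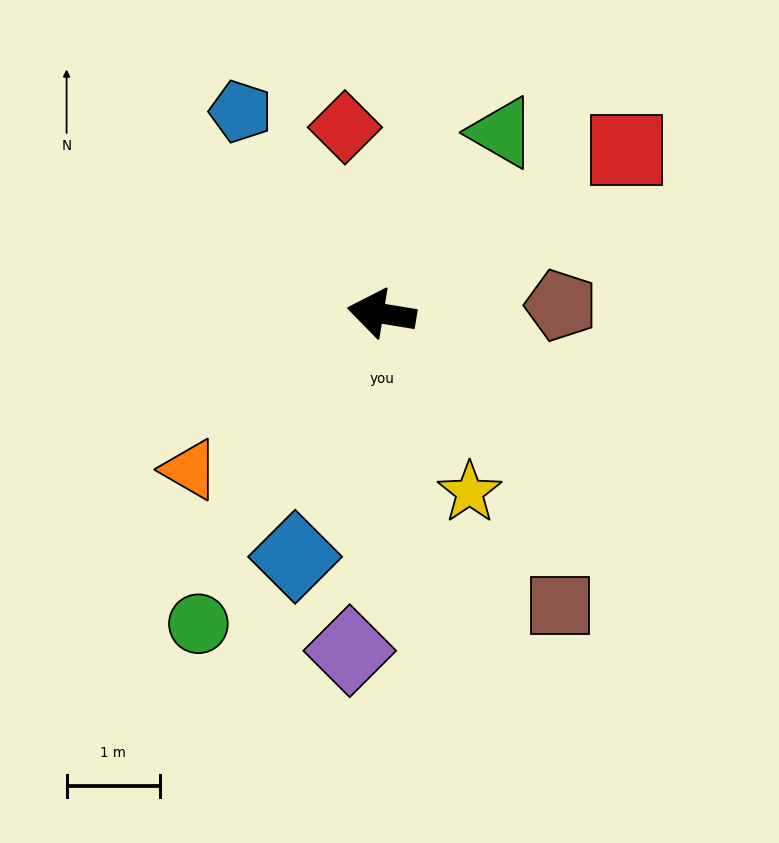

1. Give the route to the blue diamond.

turn left 80°, forward 2.8 m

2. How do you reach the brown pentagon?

turn right 168°, forward 1.9 m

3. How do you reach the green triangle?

turn right 114°, forward 2.3 m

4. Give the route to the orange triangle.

turn left 48°, forward 2.7 m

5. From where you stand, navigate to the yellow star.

turn left 126°, forward 2.1 m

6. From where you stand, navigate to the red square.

turn right 137°, forward 3.2 m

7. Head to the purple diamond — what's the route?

turn left 94°, forward 3.6 m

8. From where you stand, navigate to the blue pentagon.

turn right 46°, forward 2.7 m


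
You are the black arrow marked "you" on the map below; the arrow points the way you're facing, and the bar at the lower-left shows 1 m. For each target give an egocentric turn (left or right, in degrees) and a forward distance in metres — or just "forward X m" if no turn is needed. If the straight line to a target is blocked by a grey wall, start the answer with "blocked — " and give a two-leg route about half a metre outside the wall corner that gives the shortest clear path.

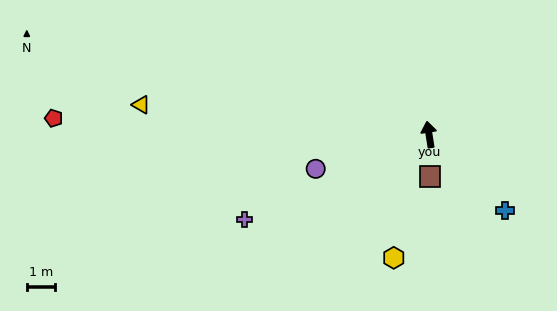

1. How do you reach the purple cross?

turn left 106°, forward 7.3 m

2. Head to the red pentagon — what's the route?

turn left 79°, forward 13.5 m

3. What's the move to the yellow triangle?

turn left 75°, forward 10.4 m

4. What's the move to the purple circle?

turn left 98°, forward 4.3 m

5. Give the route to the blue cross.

turn right 144°, forward 3.9 m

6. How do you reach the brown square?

turn left 173°, forward 1.5 m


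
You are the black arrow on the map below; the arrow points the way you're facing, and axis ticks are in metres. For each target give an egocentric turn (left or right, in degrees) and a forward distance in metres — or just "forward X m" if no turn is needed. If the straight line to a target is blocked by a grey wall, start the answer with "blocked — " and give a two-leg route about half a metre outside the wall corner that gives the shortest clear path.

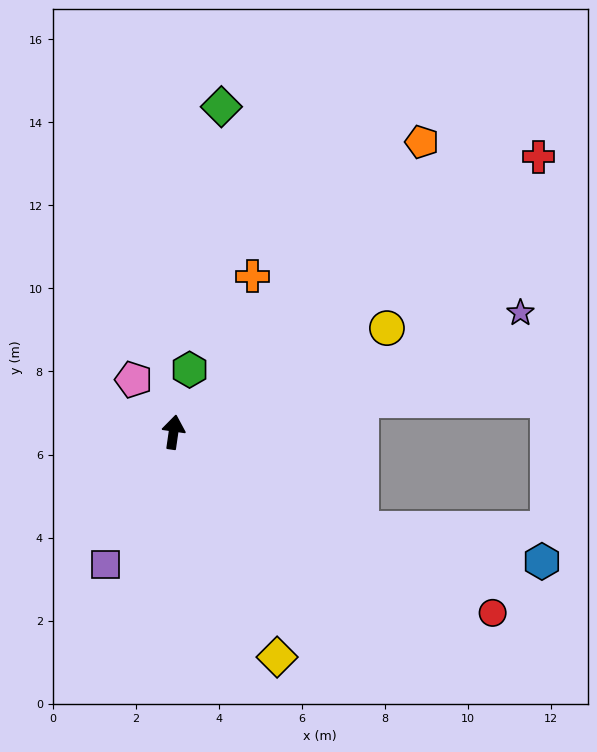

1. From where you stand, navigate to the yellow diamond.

turn right 147°, forward 6.0 m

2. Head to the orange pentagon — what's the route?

turn right 32°, forward 9.2 m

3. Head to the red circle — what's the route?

turn right 111°, forward 8.8 m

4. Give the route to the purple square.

turn left 161°, forward 3.6 m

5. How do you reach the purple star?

turn right 63°, forward 8.8 m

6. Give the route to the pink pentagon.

turn left 45°, forward 1.6 m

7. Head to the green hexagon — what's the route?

turn right 6°, forward 1.6 m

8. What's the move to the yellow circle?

turn right 56°, forward 5.7 m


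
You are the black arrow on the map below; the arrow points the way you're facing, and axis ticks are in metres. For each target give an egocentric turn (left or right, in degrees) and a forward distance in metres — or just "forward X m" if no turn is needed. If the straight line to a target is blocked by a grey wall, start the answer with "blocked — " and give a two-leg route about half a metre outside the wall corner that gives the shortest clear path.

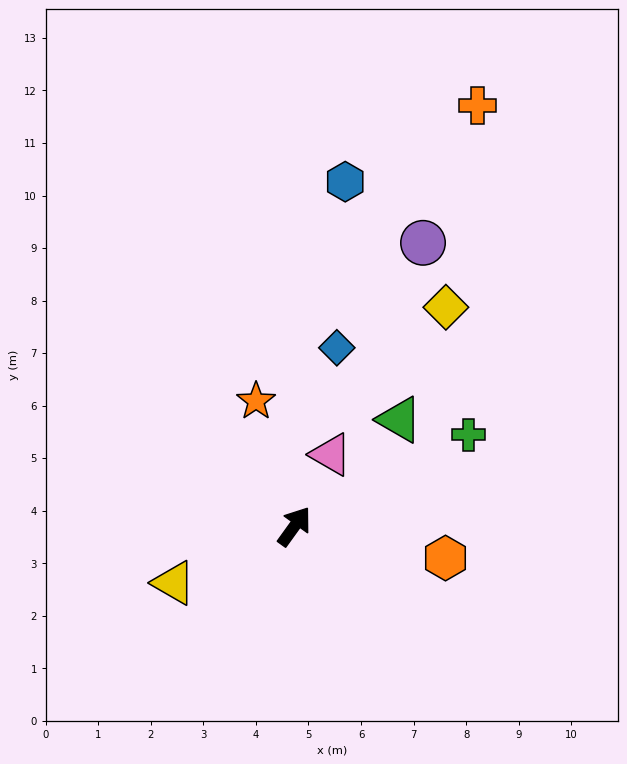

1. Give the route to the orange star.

turn left 53°, forward 2.5 m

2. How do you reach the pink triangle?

turn left 9°, forward 1.5 m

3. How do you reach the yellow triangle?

turn left 151°, forward 2.5 m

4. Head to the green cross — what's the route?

turn right 27°, forward 3.7 m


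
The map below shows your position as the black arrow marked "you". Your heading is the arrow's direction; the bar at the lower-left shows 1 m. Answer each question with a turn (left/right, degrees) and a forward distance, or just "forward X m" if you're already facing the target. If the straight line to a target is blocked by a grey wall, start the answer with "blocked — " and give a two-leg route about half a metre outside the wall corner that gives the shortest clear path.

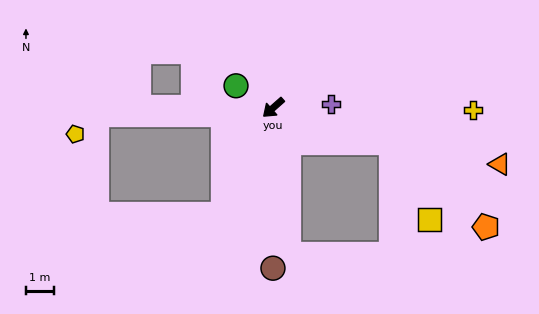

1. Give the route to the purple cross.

turn left 142°, forward 2.1 m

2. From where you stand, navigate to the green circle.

turn right 72°, forward 1.5 m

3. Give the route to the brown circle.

turn left 48°, forward 5.7 m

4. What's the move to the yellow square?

blocked — turn left 122°, forward 4.3 m, then turn right 46°, forward 3.0 m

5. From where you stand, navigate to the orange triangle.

turn left 125°, forward 8.2 m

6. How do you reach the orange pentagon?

blocked — turn left 122°, forward 4.3 m, then turn right 25°, forward 4.5 m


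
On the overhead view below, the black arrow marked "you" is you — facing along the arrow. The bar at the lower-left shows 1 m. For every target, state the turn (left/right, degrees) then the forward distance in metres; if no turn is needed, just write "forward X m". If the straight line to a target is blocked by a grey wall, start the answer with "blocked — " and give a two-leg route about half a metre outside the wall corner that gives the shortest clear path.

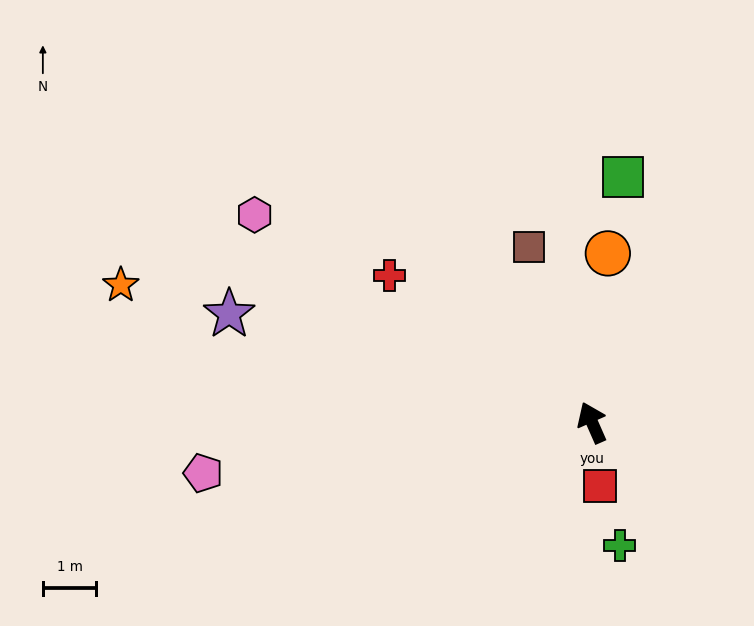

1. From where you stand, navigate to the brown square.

turn right 4°, forward 3.5 m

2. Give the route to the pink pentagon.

turn left 74°, forward 7.3 m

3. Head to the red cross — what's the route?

turn left 30°, forward 4.7 m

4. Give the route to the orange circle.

turn right 29°, forward 3.2 m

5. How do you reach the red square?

turn left 163°, forward 1.2 m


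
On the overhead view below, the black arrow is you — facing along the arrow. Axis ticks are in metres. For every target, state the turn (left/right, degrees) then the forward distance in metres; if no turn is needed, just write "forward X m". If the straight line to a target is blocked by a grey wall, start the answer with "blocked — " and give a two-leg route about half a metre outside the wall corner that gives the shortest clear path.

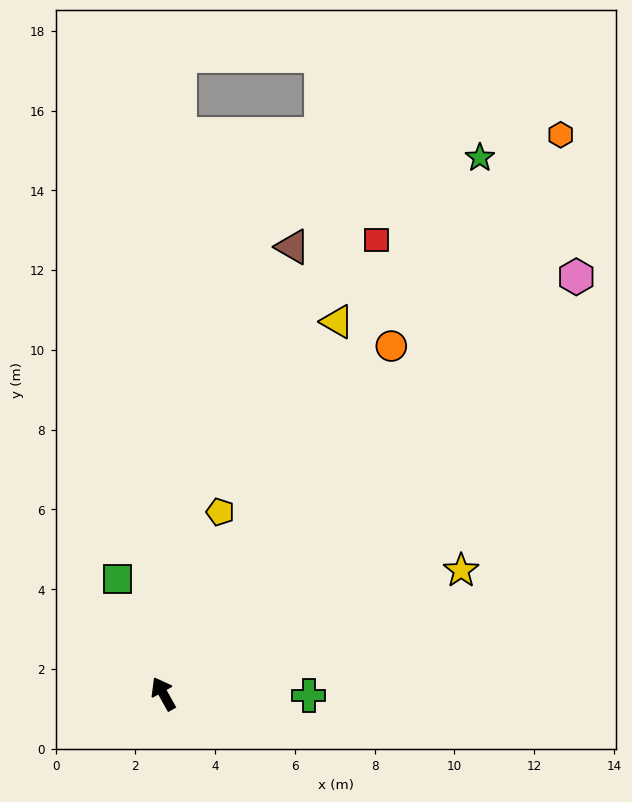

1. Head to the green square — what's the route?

turn right 7°, forward 3.1 m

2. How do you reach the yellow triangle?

turn right 54°, forward 10.3 m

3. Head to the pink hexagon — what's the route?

turn right 74°, forward 14.7 m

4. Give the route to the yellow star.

turn right 97°, forward 8.1 m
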